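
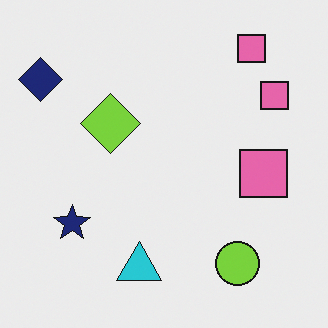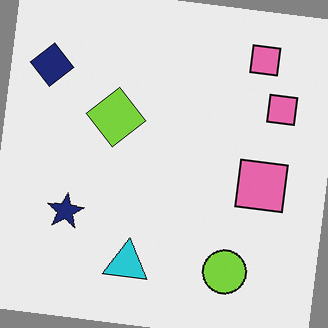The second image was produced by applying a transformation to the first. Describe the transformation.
It was rotated clockwise by a small amount.

Every shape is tilted by the same angle and the image corners show triangular fill wedges — a whole-image rotation by a non-right angle.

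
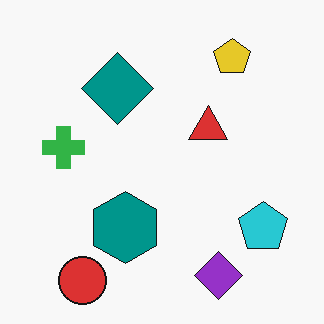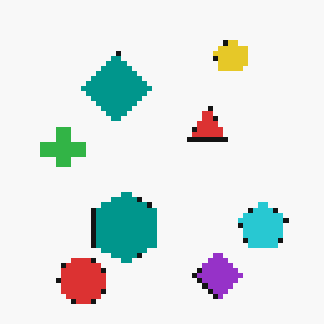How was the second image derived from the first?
The image was mildly pixelated.

Shapes are reduced to large square blocks; fine edges and outlines are lost — a downscale-then-upscale (mosaic) effect.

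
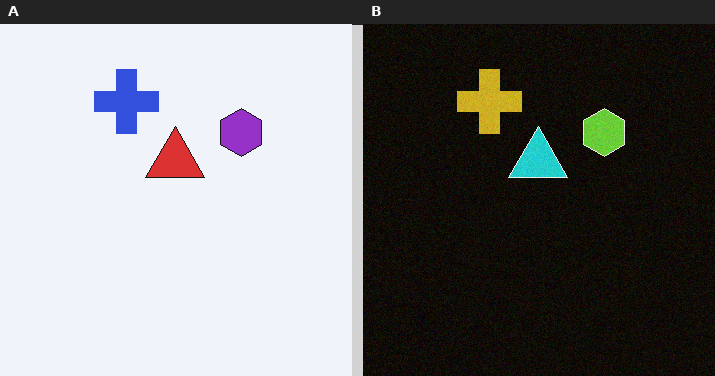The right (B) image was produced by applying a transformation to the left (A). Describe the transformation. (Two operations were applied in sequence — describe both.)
This is the original image color-inverted (negative), then degraded with a light layer of grain.

The light background has become dark and every shape's color is its complement — a photographic negative. Random speckle covers the whole image, including the flat background.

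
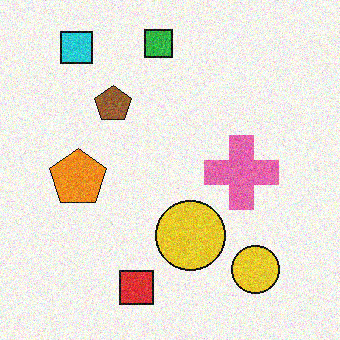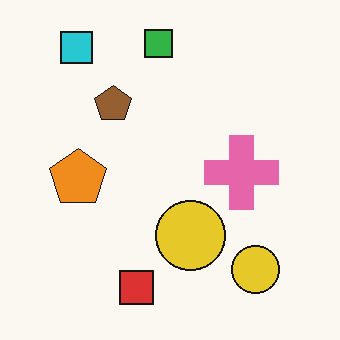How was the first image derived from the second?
The first image is the second degraded with moderate additive noise.

Random speckle covers the whole image, including the flat background.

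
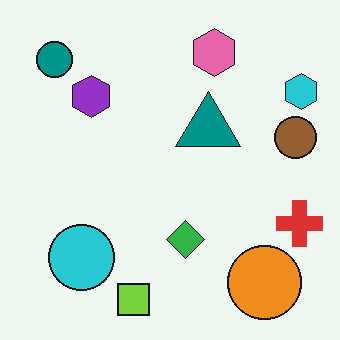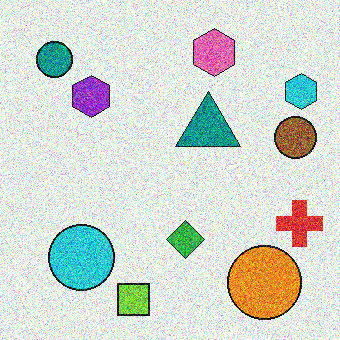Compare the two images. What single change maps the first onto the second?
The transformation is: degraded with strong gaussian noise.

Random speckle covers the whole image, including the flat background.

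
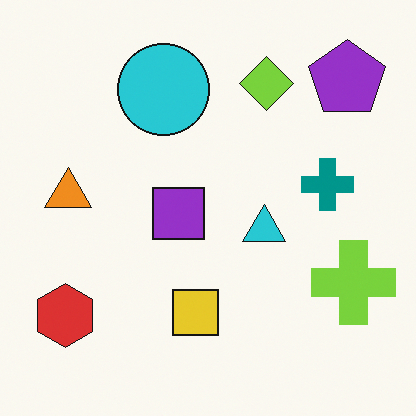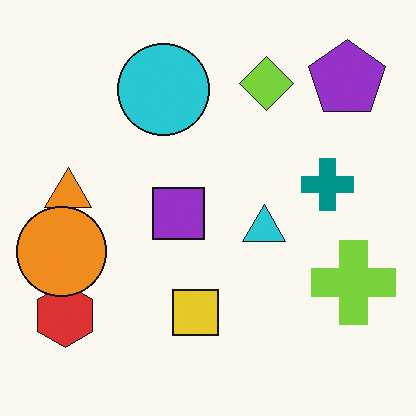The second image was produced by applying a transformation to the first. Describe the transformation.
Overlaid with an additional orange circle.

An orange circle appears in the second image that is absent from the first.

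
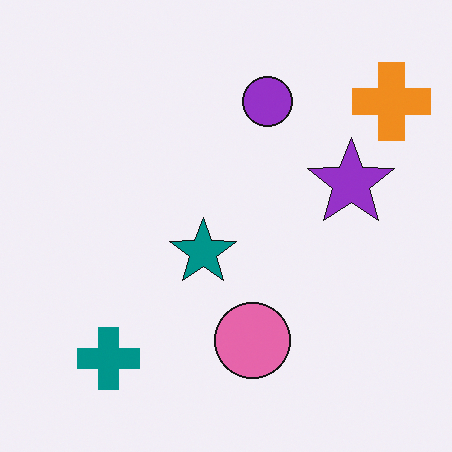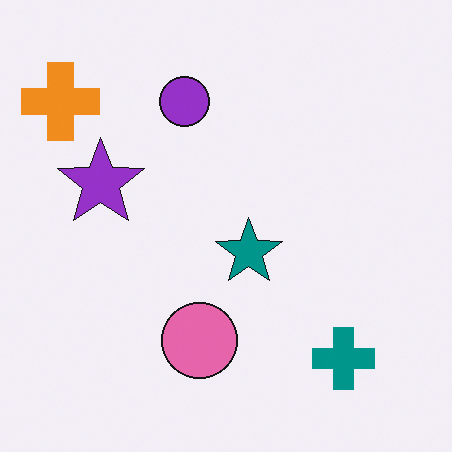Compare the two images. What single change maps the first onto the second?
Flipped horizontally (left ↔ right).

The orange cross is in the top-right of the first image and the top-left of the second — shapes on opposite sides of the vertical midline have swapped in a mirror flip.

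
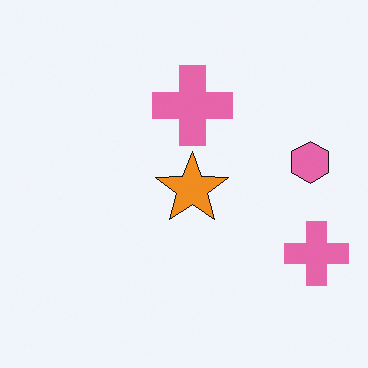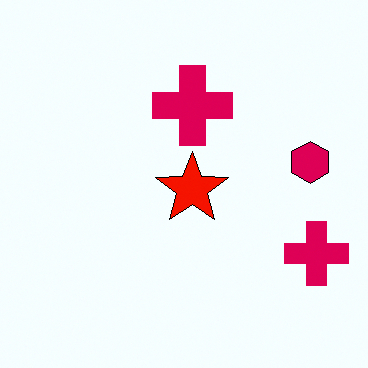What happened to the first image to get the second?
This is the original image boosted in contrast.

Tones are pushed away from mid-grey across the whole image — a global contrast change.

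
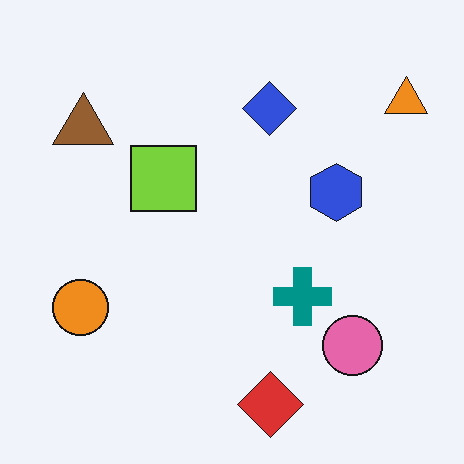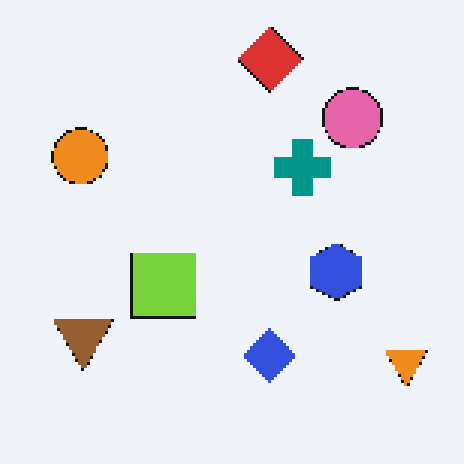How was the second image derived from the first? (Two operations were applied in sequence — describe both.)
It was flipped vertically (top ↔ bottom), then lightly pixelated (a mild mosaic effect).

The red diamond is in the bottom of the first image and the top of the second — shapes on opposite sides of the horizontal midline have swapped in a mirror flip. Shapes are reduced to large square blocks; fine edges and outlines are lost — a downscale-then-upscale (mosaic) effect.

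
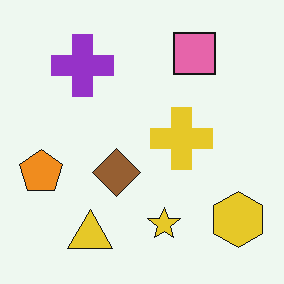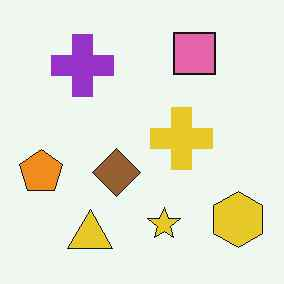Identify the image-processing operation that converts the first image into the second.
The transformation is: given moderate JPEG compression.

Blocky 8×8 compression artifacts appear around shape edges and the flat background shows ringing — characteristic JPEG degradation.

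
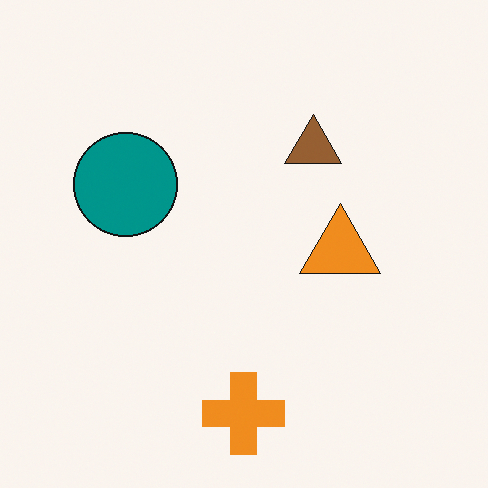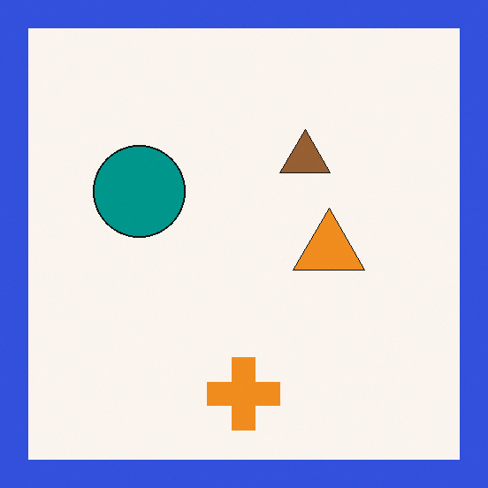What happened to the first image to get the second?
Framed with a blue border.

A solid blue frame runs around the edge of the second image, with the content slightly shrunk inside it.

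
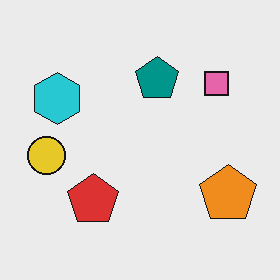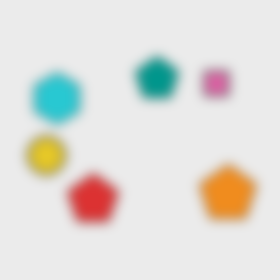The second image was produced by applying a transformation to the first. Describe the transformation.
The image was heavily blurred.

Shape edges and outlines are uniformly softened across the whole image.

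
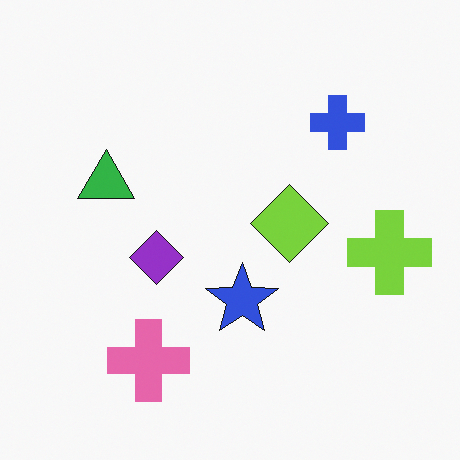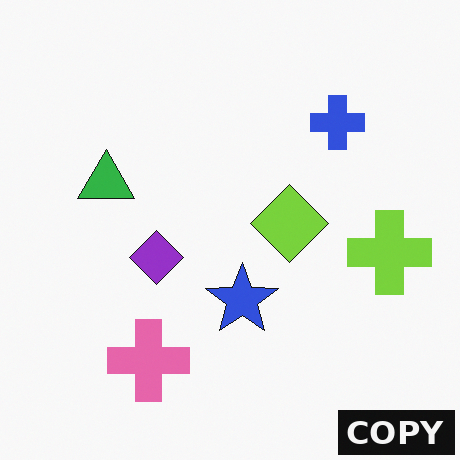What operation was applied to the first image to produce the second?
It was watermarked with the text "COPY" in the lower-right corner.

A dark label reading "COPY" appears in the lower-right corner.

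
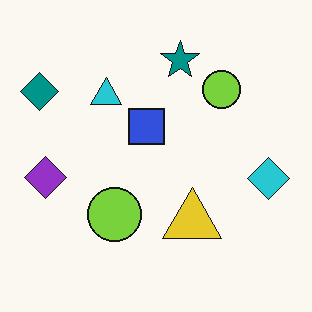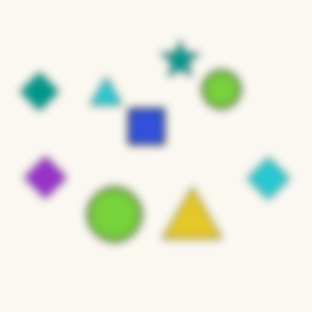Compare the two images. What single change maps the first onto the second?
The transformation is: noticeably gaussian-blurred.

Shape edges and outlines are uniformly softened across the whole image.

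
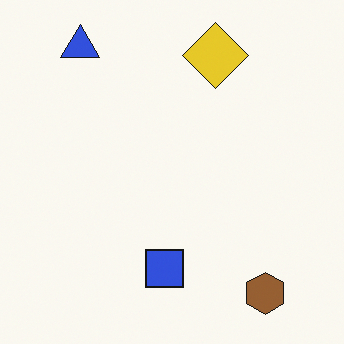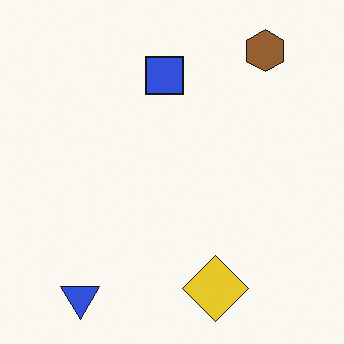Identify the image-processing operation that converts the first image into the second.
The transformation is: flipped vertically (top ↔ bottom).

The blue triangle is in the top-left of the first image and the bottom-left of the second — shapes on opposite sides of the horizontal midline have swapped in a mirror flip.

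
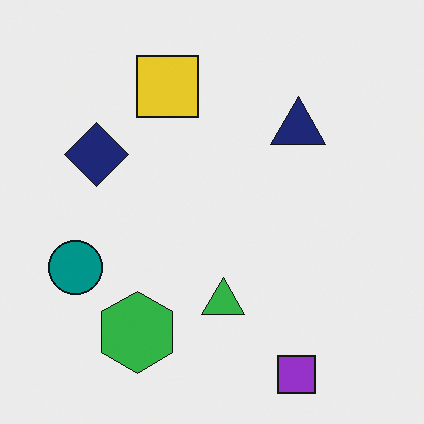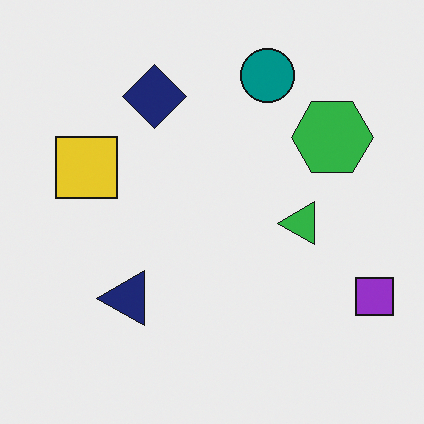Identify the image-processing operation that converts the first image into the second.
This is the original image transposed (reflected across the top-left ↔ bottom-right diagonal).

Shapes have swapped their row and column positions — what was in the top-right is now in the bottom-left — a diagonal reflection.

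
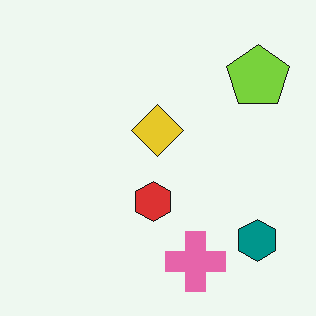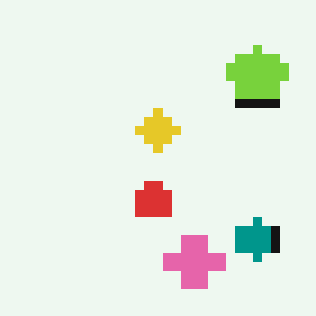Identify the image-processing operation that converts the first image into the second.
The image was heavily pixelated into large blocks.

Shapes are reduced to large square blocks; fine edges and outlines are lost — a downscale-then-upscale (mosaic) effect.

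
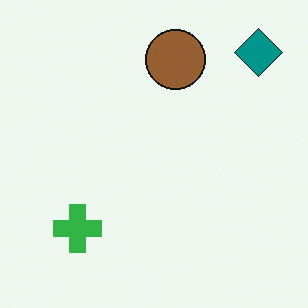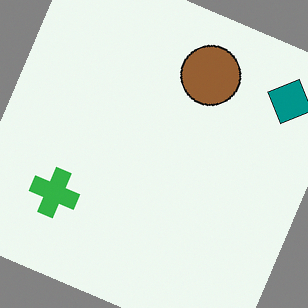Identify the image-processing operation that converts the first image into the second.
The image was rotated clockwise by a clearly visible amount.

Every shape is tilted by the same angle and the image corners show triangular fill wedges — a whole-image rotation by a non-right angle.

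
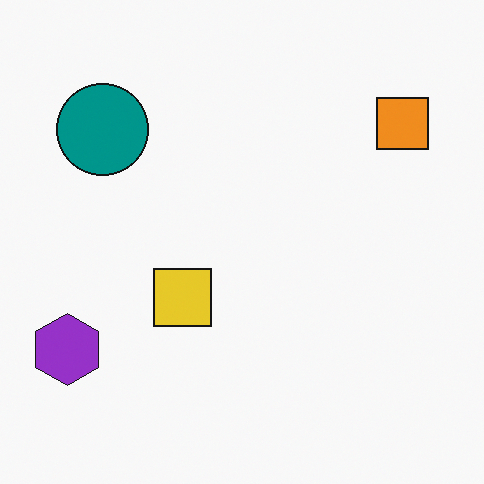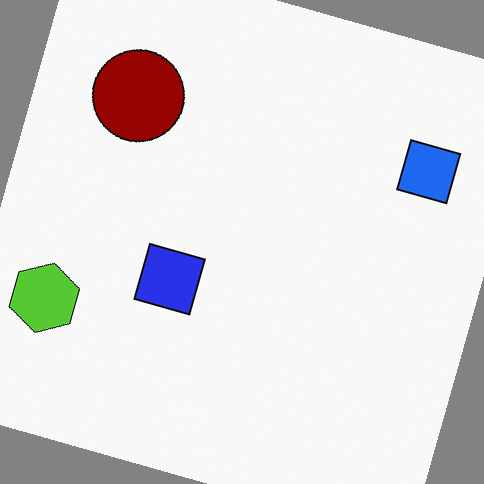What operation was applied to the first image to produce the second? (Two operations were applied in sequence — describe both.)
It was hue-shifted by a large amount, then rotated clockwise by a clearly visible amount.

Every shape's color has rotated by the same amount around the hue wheel — a uniform hue shift. Every shape is tilted by the same angle and the image corners show triangular fill wedges — a whole-image rotation by a non-right angle.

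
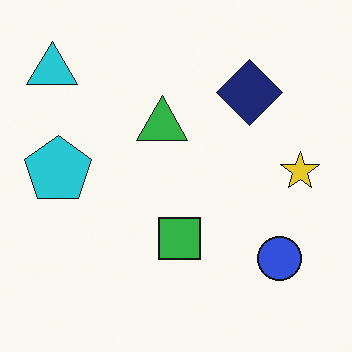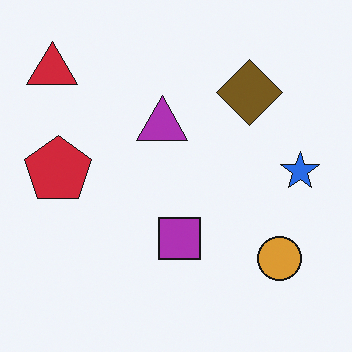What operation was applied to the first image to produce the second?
The transformation is: hue-shifted by a large amount.

Every shape's color has rotated by the same amount around the hue wheel — a uniform hue shift.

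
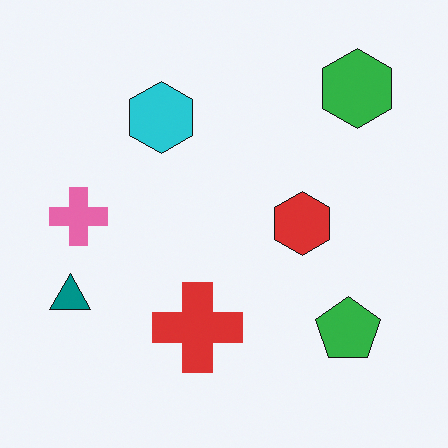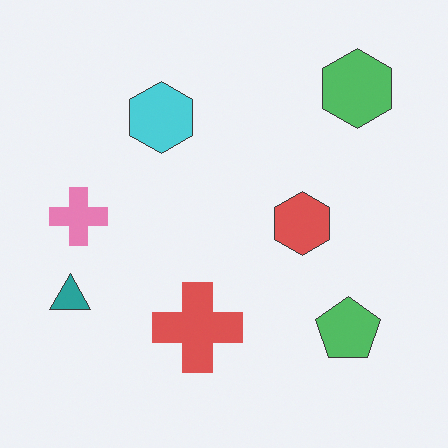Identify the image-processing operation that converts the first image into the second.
The transformation is: given slightly reduced contrast.

Tones are pushed toward mid-grey across the whole image — a global contrast change.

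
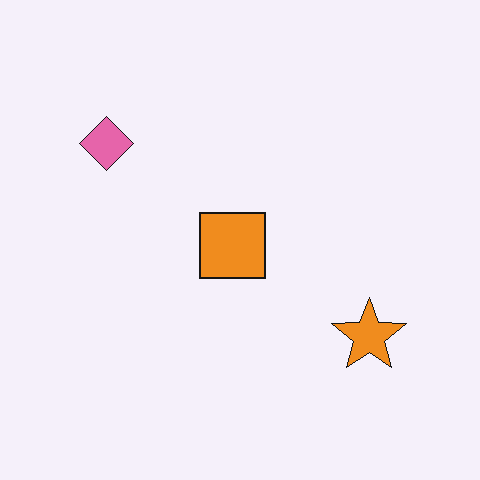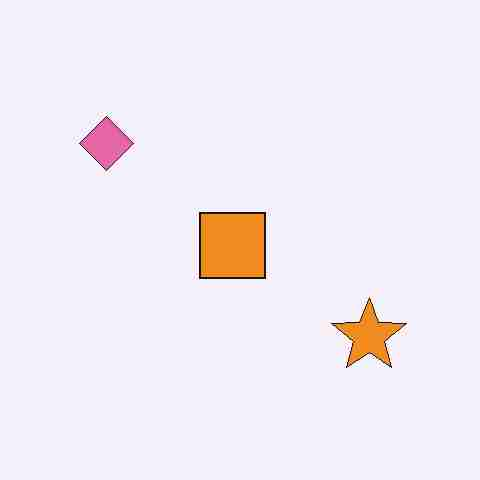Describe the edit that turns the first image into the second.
The second image is the first heavily JPEG-compressed with obvious blocking artifacts.

Blocky 8×8 compression artifacts appear around shape edges and the flat background shows ringing — characteristic JPEG degradation.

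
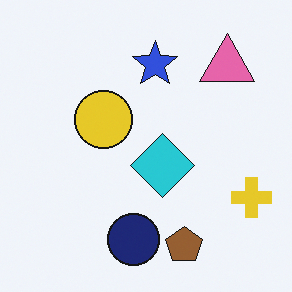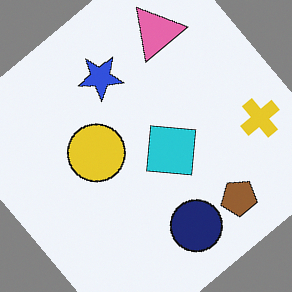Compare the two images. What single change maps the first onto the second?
The image was rotated counter-clockwise by a large amount — several tens of degrees.

Every shape is tilted by the same angle and the image corners show triangular fill wedges — a whole-image rotation by a non-right angle.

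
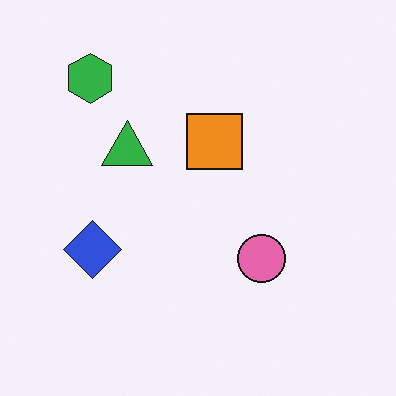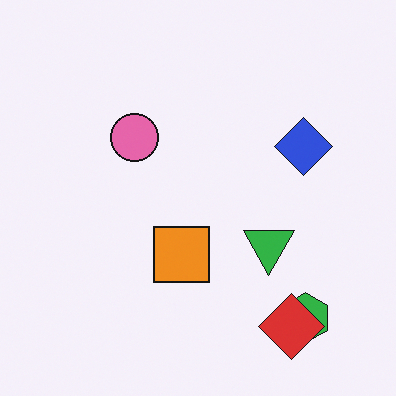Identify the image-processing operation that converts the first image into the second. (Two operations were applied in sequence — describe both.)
The transformation is: rotated 180°, then overlaid with an additional red diamond.

The green hexagon sits in the top-left of the first image and the bottom-right of the second — consistent with a whole-image 180° rotation. A red diamond appears in the second image that is absent from the first.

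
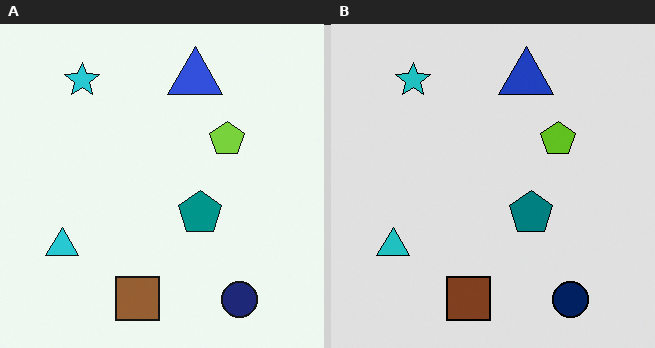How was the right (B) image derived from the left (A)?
Moderately posterized.

Each flat color has snapped to a coarser quantized level — most visibly, the near-white background has dropped to a flat grey.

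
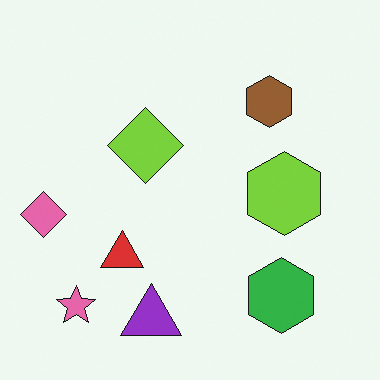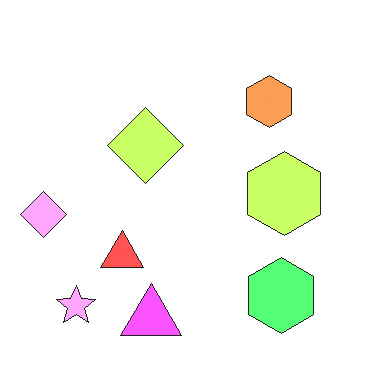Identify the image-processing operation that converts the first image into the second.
The transformation is: brightened a lot.

Every pixel — background and shapes alike — is uniformly brightened.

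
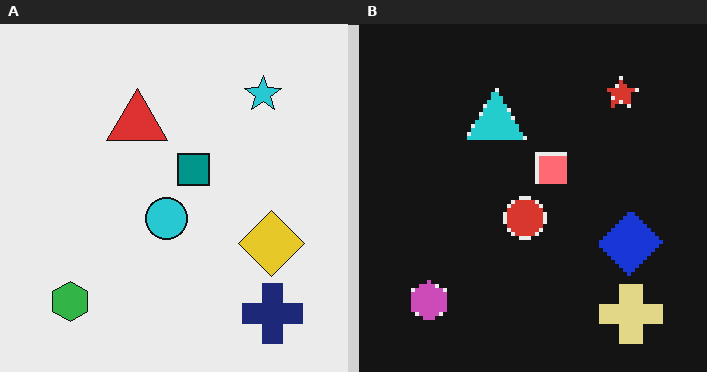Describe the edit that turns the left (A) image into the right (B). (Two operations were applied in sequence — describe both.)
This is the original image lightly pixelated (a mild mosaic effect), then color-inverted (negative).

Shapes are reduced to large square blocks; fine edges and outlines are lost — a downscale-then-upscale (mosaic) effect. The light background has become dark and every shape's color is its complement — a photographic negative.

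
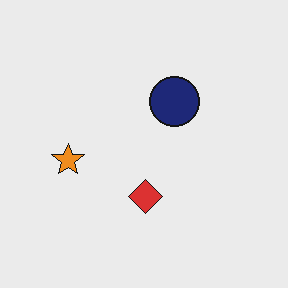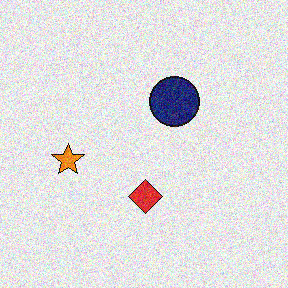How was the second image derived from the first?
The second image is the first degraded with visible gaussian noise.

Random speckle covers the whole image, including the flat background.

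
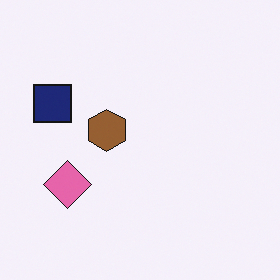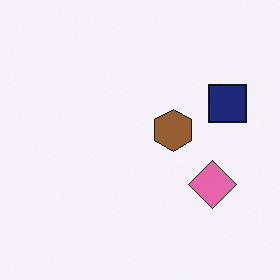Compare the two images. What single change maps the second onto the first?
Flipped horizontally (left ↔ right).

The navy square is in the right of the second image and the left of the first — shapes on opposite sides of the vertical midline have swapped in a mirror flip.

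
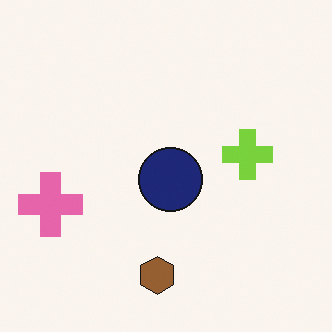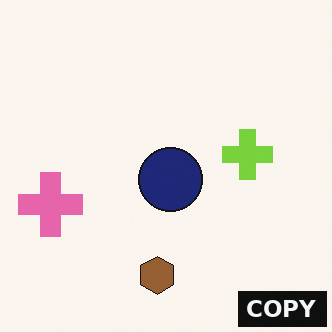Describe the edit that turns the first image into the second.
The image was watermarked with the text "COPY" in the lower-right corner.

A dark label reading "COPY" appears in the lower-right corner.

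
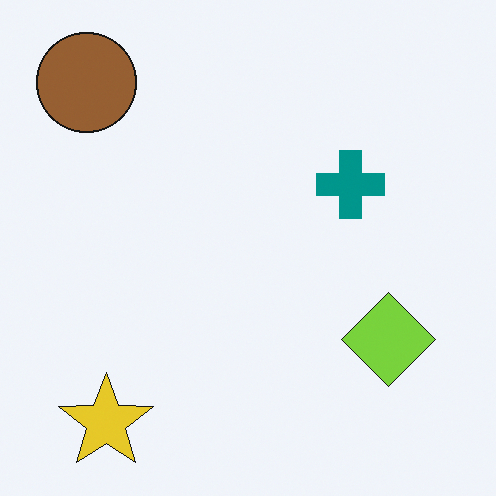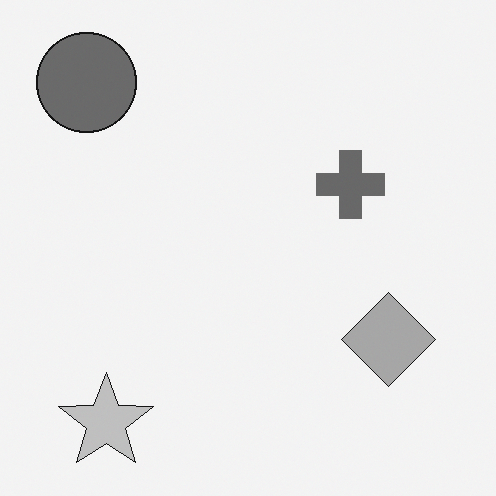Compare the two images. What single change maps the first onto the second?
This is the original image converted to grayscale.

All color is removed — every shape is now a shade of grey.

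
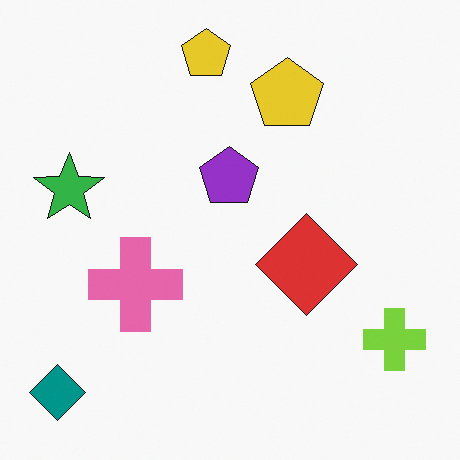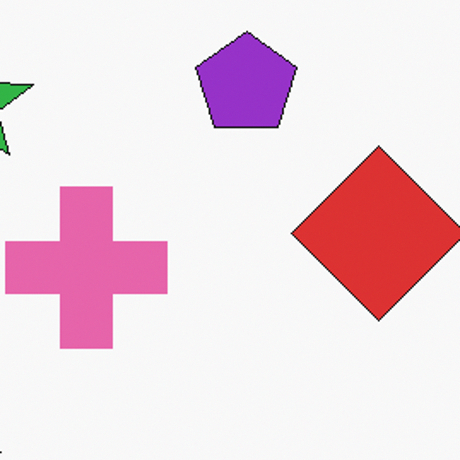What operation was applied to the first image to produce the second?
It was cropped tightly and scaled back up.

The visible shapes are larger and the field of view is narrower; shapes near the original edges may be partly or wholly outside the frame — a crop-and-rescale.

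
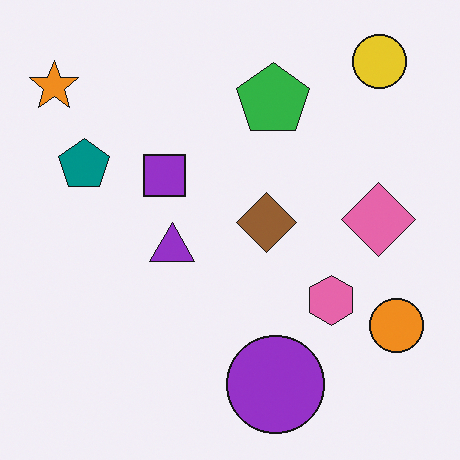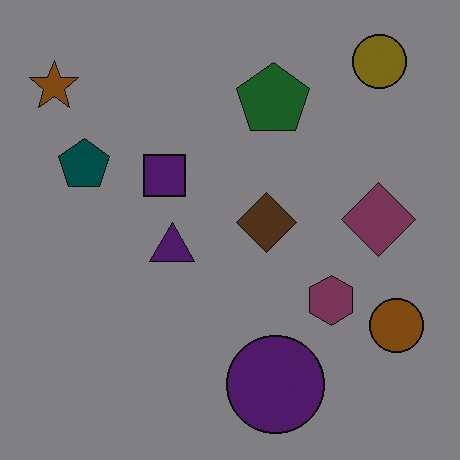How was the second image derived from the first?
The image was substantially darkened.

Every pixel — background and shapes alike — is uniformly darkened.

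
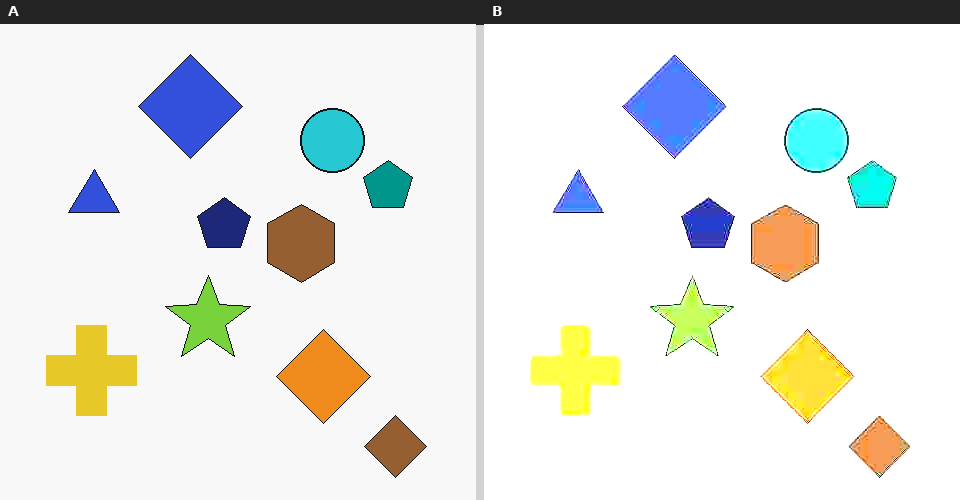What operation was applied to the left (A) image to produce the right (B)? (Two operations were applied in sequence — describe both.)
Degraded with heavy JPEG compression, then brightened a lot.

Blocky 8×8 compression artifacts appear around shape edges and the flat background shows ringing — characteristic JPEG degradation. Every pixel — background and shapes alike — is uniformly brightened.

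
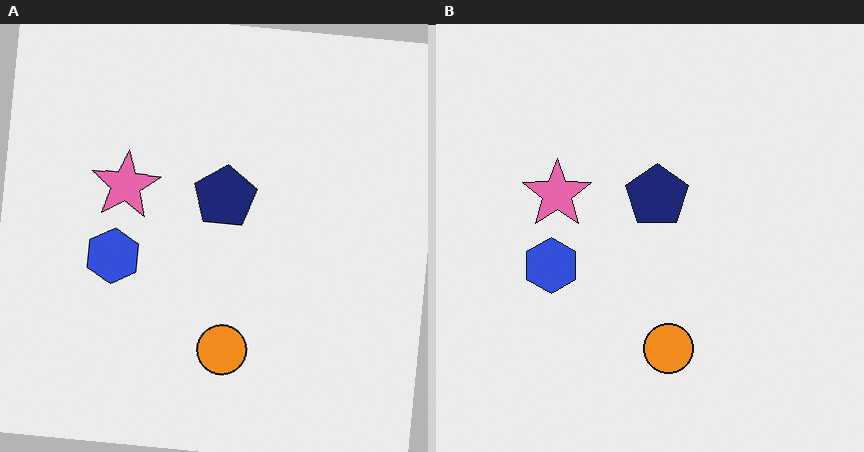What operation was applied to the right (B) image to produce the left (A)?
The left (A) image is the right (B) rotated clockwise by a slight angle.

Every shape is tilted by the same angle and the image corners show triangular fill wedges — a whole-image rotation by a non-right angle.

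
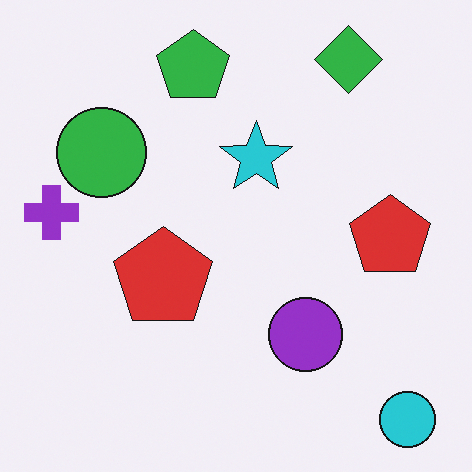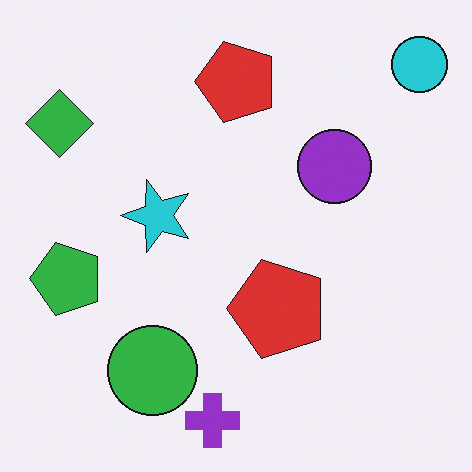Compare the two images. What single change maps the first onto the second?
The transformation is: rotated 90° counter-clockwise.

The cyan circle sits in the bottom-right of the first image and the top-right of the second — consistent with a whole-image 90° counter-clockwise rotation.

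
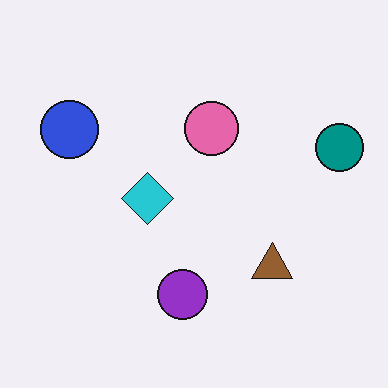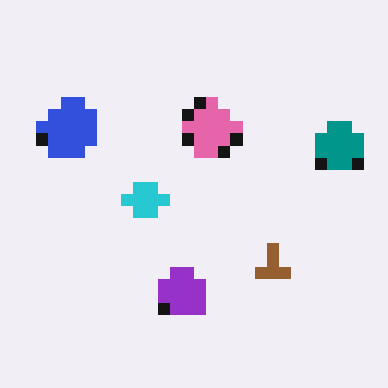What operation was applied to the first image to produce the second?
The transformation is: heavily pixelated into large blocks.

Shapes are reduced to large square blocks; fine edges and outlines are lost — a downscale-then-upscale (mosaic) effect.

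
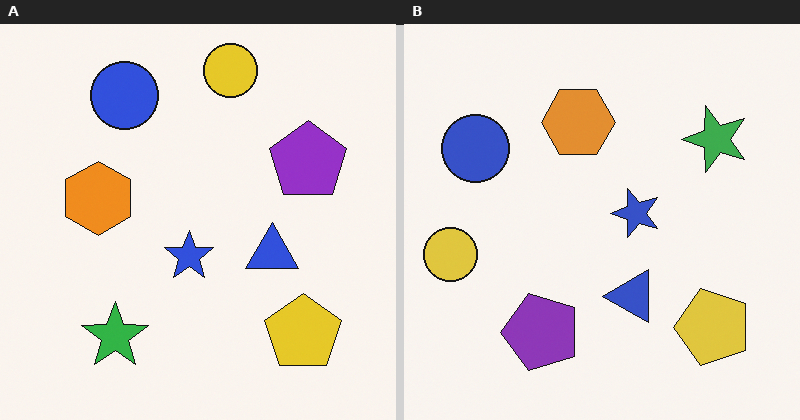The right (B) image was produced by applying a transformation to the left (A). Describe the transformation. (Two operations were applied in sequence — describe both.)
This is the original image slightly desaturated, then transposed (reflected across the top-left ↔ bottom-right diagonal).

All colors are more muted and greyish — a global saturation change. Shapes have swapped their row and column positions — what was in the top-right is now in the bottom-left — a diagonal reflection.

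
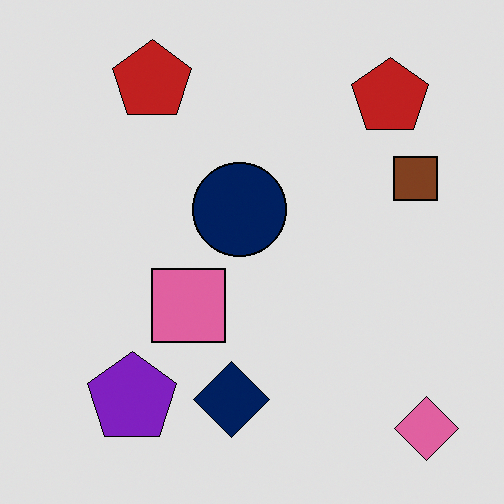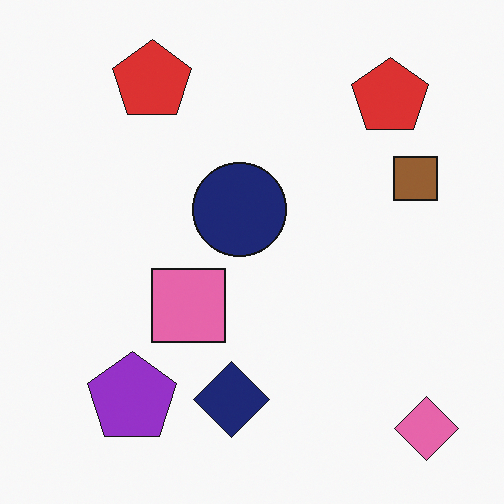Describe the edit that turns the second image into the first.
The first image is the second moderately posterized.

Each flat color has snapped to a coarser quantized level — most visibly, the near-white background has dropped to a flat grey.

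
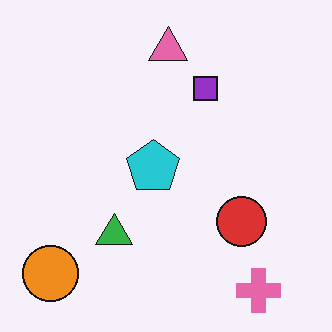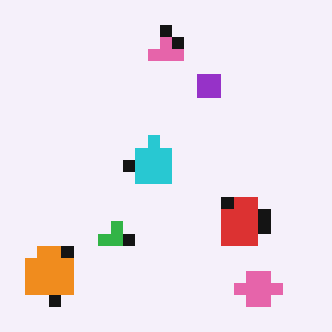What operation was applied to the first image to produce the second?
Coarsely pixelated.

Shapes are reduced to large square blocks; fine edges and outlines are lost — a downscale-then-upscale (mosaic) effect.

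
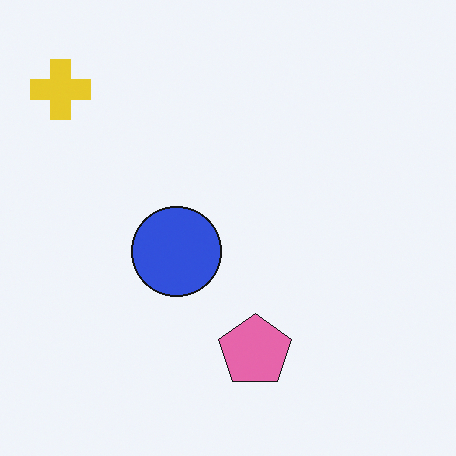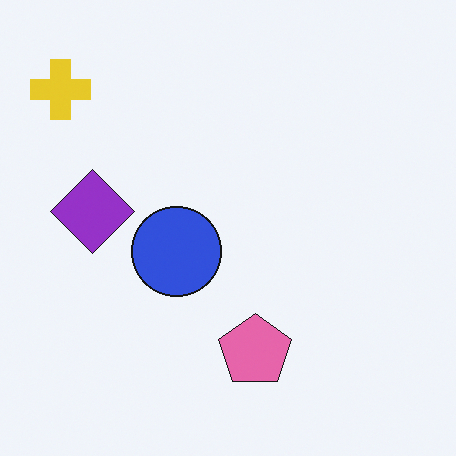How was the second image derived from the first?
The image was overlaid with an additional purple diamond.

A purple diamond appears in the second image that is absent from the first.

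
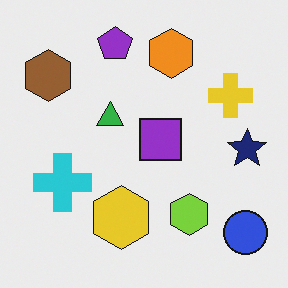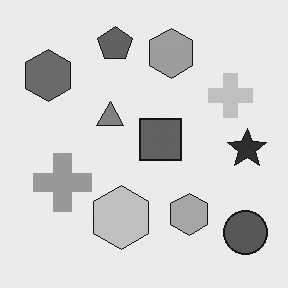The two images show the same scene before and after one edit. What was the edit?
The image was converted to grayscale.

All color is removed — every shape is now a shade of grey.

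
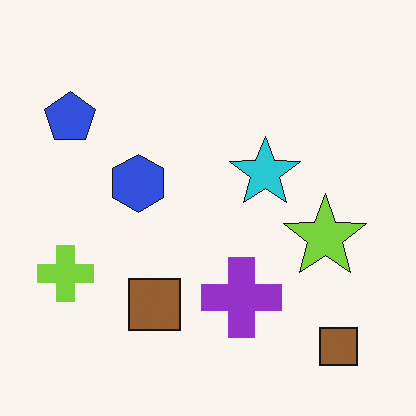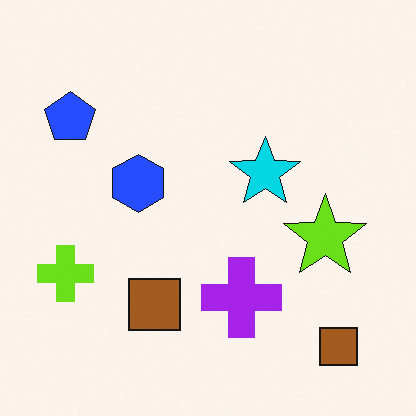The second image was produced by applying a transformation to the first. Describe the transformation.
This is the original image slightly oversaturated.

All colors are more vivid — a global saturation change.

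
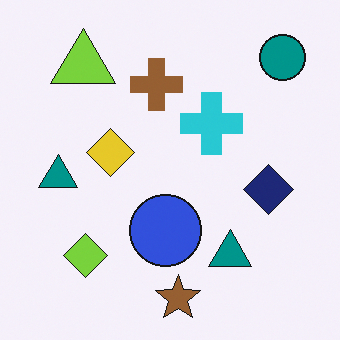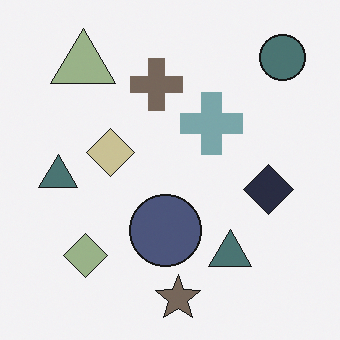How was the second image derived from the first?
The second image is the first made much more muted (saturation change).

All colors are more muted and greyish — a global saturation change.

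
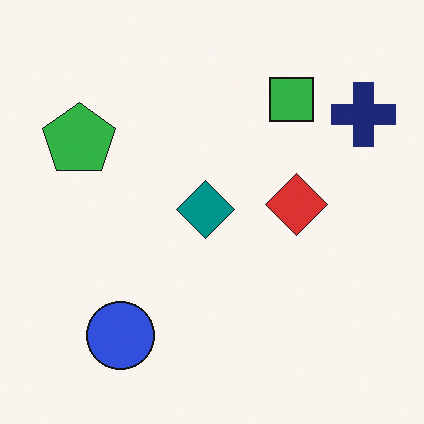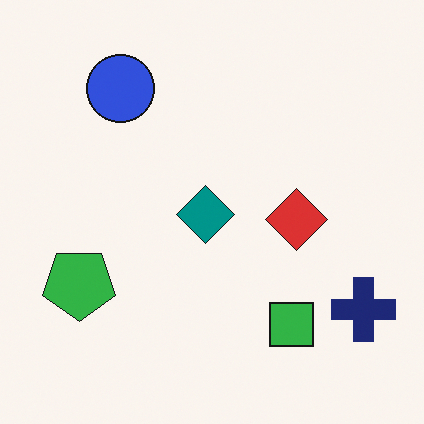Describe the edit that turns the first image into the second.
This is the original image flipped vertically (top ↔ bottom).

The blue circle is in the bottom-left of the first image and the top-left of the second — shapes on opposite sides of the horizontal midline have swapped in a mirror flip.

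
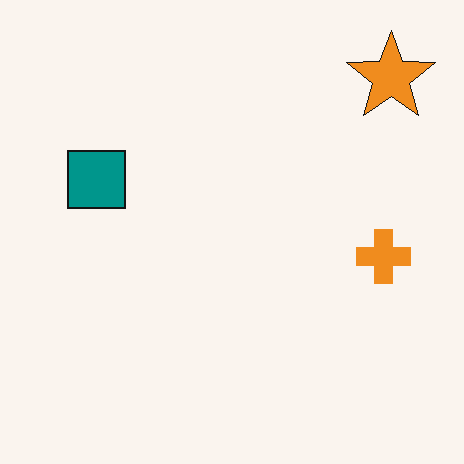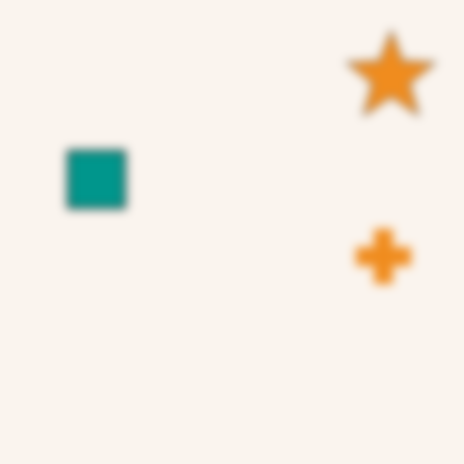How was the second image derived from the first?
Noticeably gaussian-blurred.

Shape edges and outlines are uniformly softened across the whole image.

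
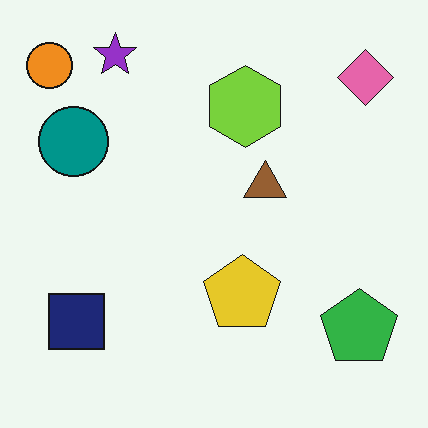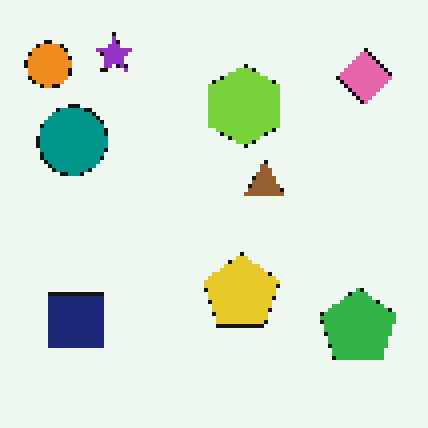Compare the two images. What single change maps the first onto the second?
The image was mildly pixelated.

Shapes are reduced to large square blocks; fine edges and outlines are lost — a downscale-then-upscale (mosaic) effect.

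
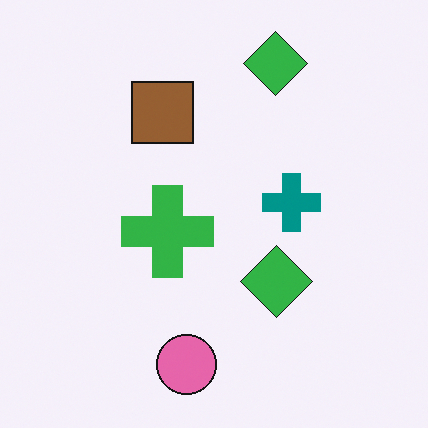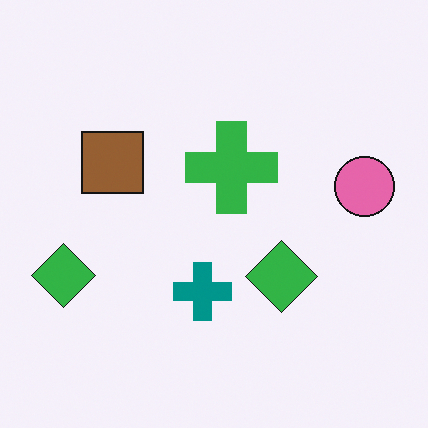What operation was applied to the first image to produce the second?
Transposed (reflected across the top-left ↔ bottom-right diagonal).

Shapes have swapped their row and column positions — what was in the top-right is now in the bottom-left — a diagonal reflection.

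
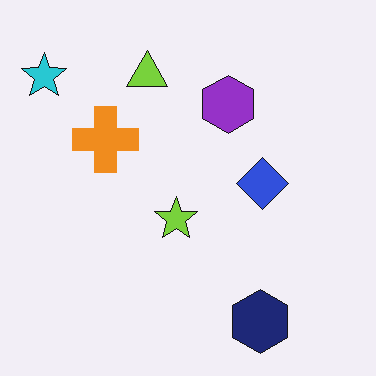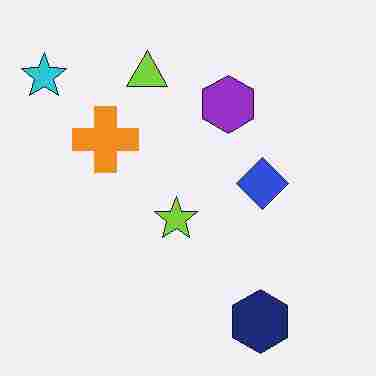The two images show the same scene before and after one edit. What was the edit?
The image was heavily JPEG-compressed with obvious blocking artifacts.

Blocky 8×8 compression artifacts appear around shape edges and the flat background shows ringing — characteristic JPEG degradation.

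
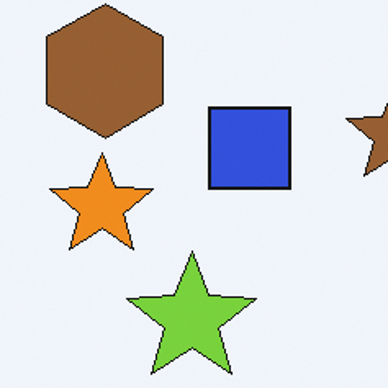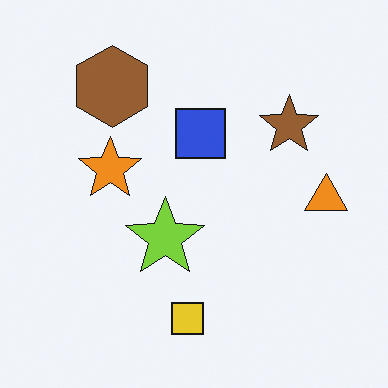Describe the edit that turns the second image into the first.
The image was cropped tightly and scaled back up.

The visible shapes are larger and the field of view is narrower; shapes near the original edges may be partly or wholly outside the frame — a crop-and-rescale.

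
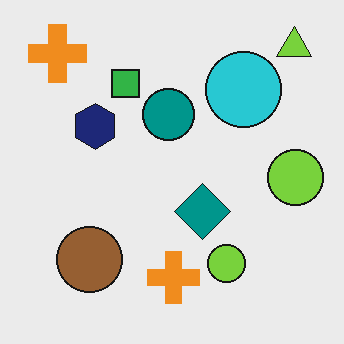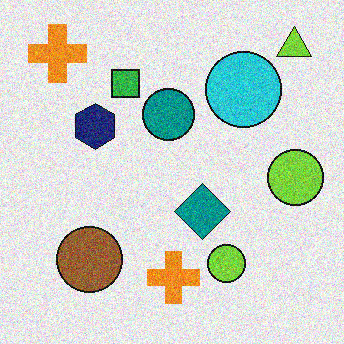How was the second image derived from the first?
The second image is the first degraded with moderate additive noise.

Random speckle covers the whole image, including the flat background.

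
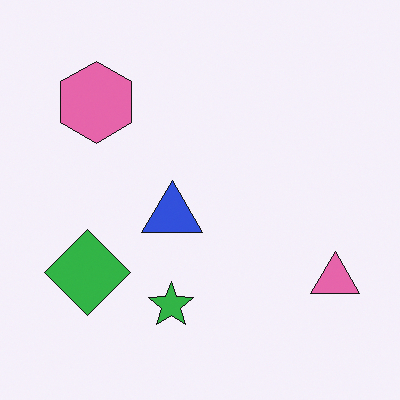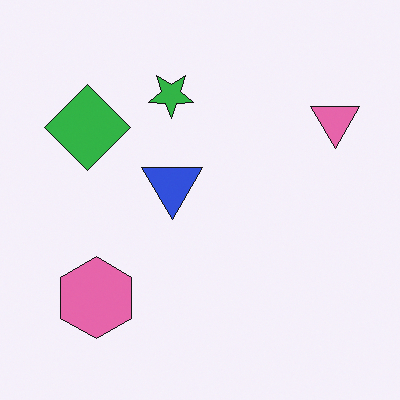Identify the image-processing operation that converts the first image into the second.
The image was flipped vertically (top ↔ bottom).

The green star is in the bottom of the first image and the top of the second — shapes on opposite sides of the horizontal midline have swapped in a mirror flip.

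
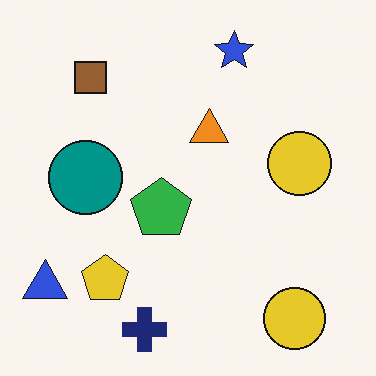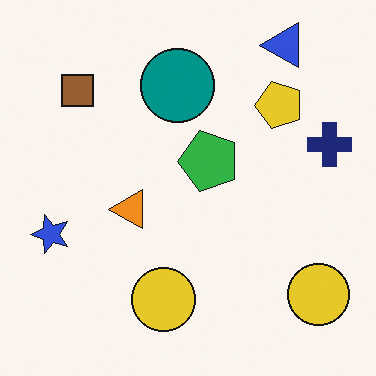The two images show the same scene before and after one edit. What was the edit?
This is the original image transposed (reflected across the top-left ↔ bottom-right diagonal).

Shapes have swapped their row and column positions — what was in the top-right is now in the bottom-left — a diagonal reflection.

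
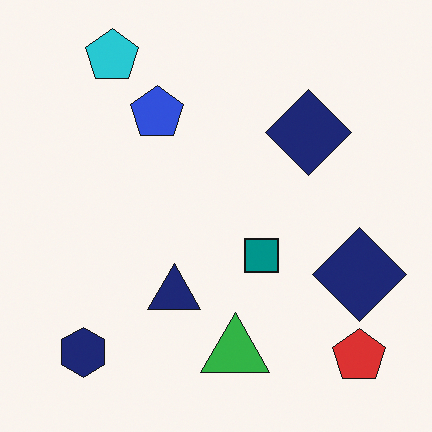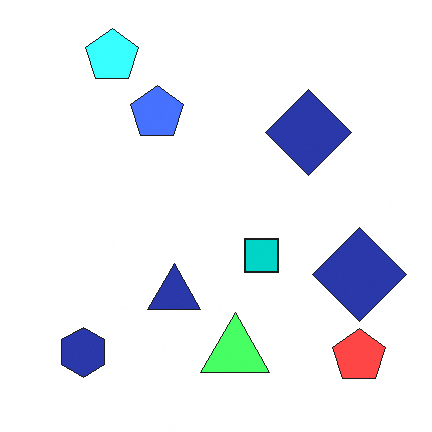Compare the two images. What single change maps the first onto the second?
It was substantially brightened.

Every pixel — background and shapes alike — is uniformly brightened.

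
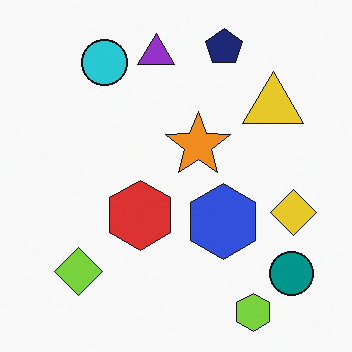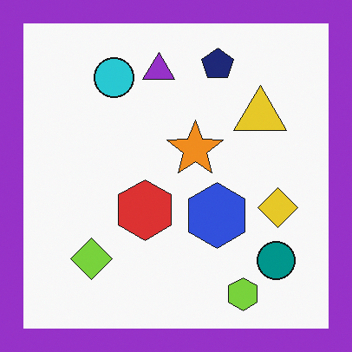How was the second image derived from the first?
The second image is the first framed with a purple border.

A solid purple frame runs around the edge of the second image, with the content slightly shrunk inside it.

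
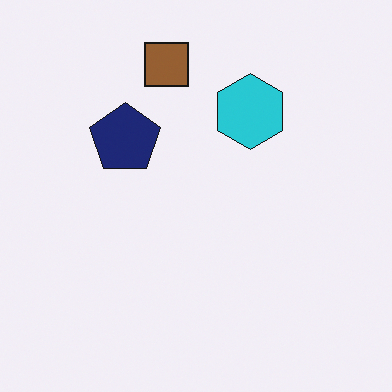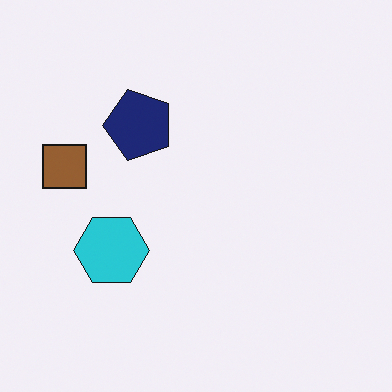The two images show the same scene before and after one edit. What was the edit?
The image was transposed (reflected across the top-left ↔ bottom-right diagonal).

Shapes have swapped their row and column positions — what was in the top-right is now in the bottom-left — a diagonal reflection.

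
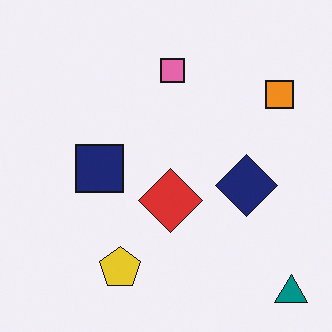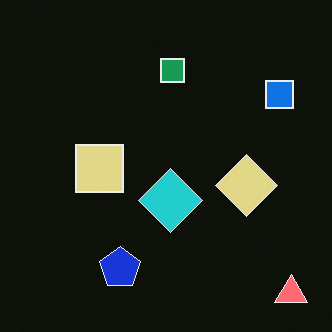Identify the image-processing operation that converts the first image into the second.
It was color-inverted (negative).

The light background has become dark and every shape's color is its complement — a photographic negative.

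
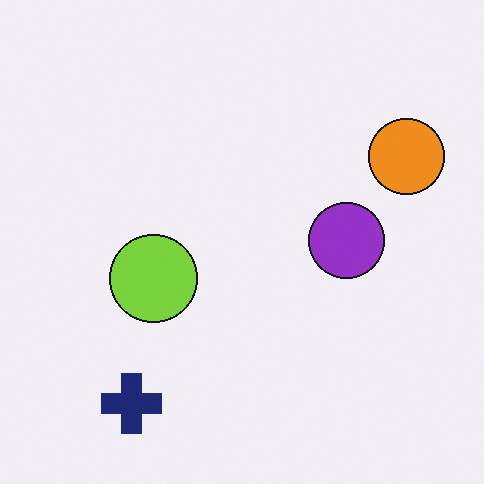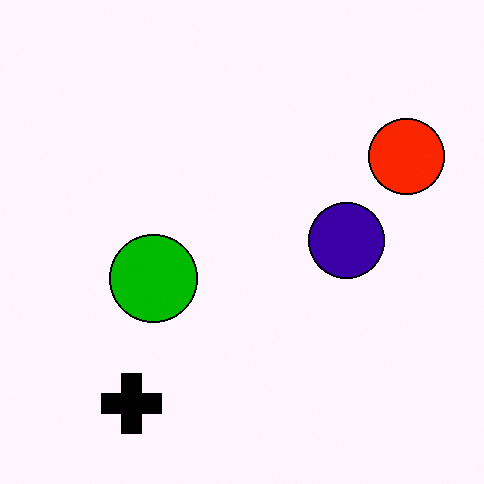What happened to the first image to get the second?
The second image is the first given much higher contrast.

Tones are pushed away from mid-grey across the whole image — a global contrast change.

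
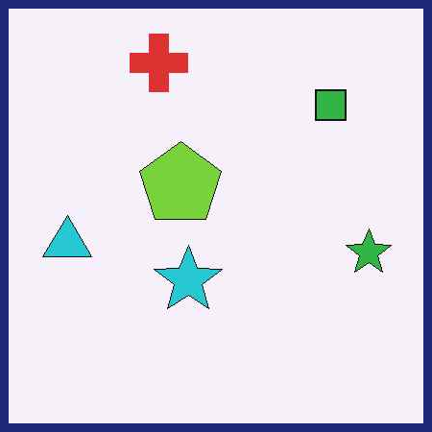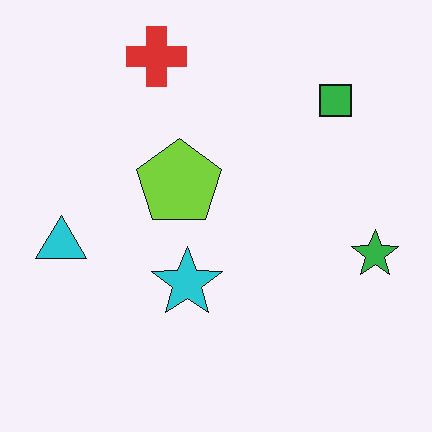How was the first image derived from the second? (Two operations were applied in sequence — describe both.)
The transformation is: given moderate JPEG compression, then framed with a navy border.

Blocky 8×8 compression artifacts appear around shape edges and the flat background shows ringing — characteristic JPEG degradation. A solid navy frame runs around the edge of the first image, with the content slightly shrunk inside it.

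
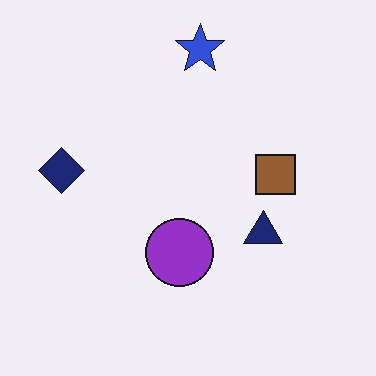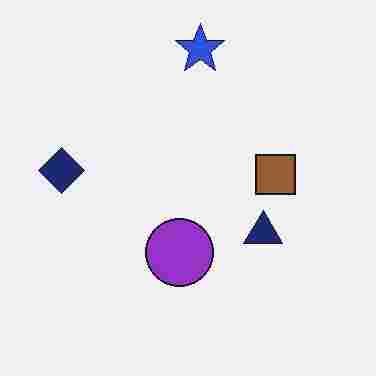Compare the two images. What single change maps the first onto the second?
This is the original image heavily JPEG-compressed with obvious blocking artifacts.

Blocky 8×8 compression artifacts appear around shape edges and the flat background shows ringing — characteristic JPEG degradation.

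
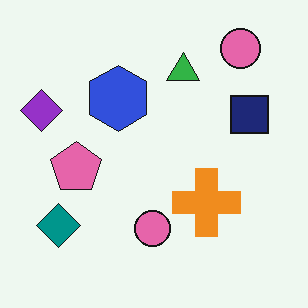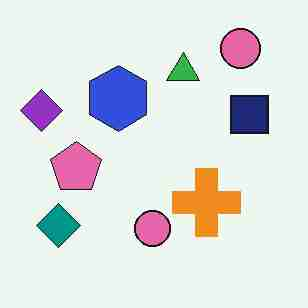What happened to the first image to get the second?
The image was heavily JPEG-compressed with obvious blocking artifacts.

Blocky 8×8 compression artifacts appear around shape edges and the flat background shows ringing — characteristic JPEG degradation.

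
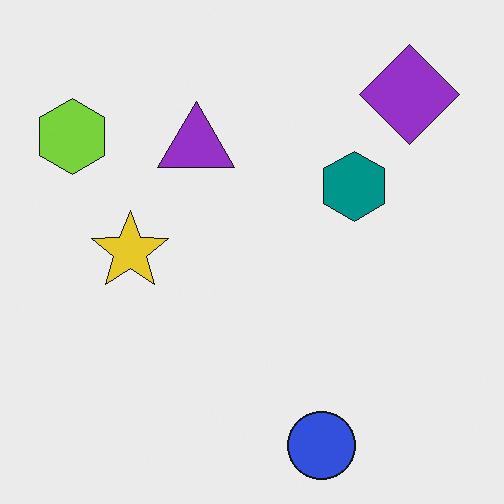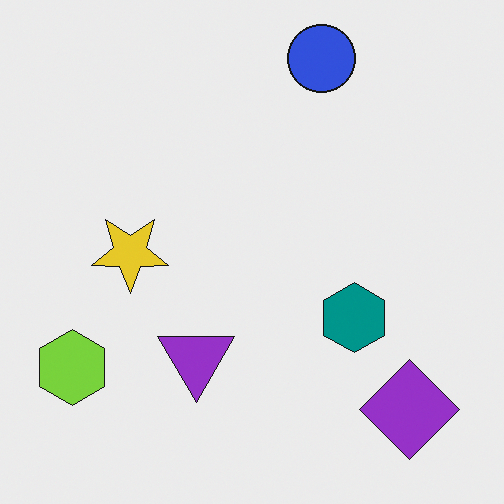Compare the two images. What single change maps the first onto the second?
The second image is the first flipped vertically (top ↔ bottom).

The blue circle is in the bottom of the first image and the top of the second — shapes on opposite sides of the horizontal midline have swapped in a mirror flip.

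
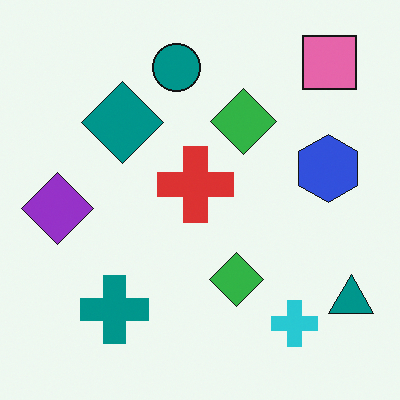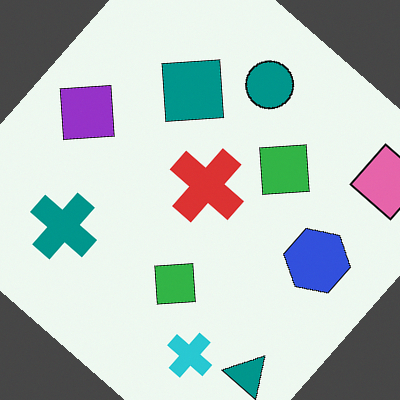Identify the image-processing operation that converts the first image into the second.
The transformation is: rotated clockwise by a large amount — several tens of degrees.

Every shape is tilted by the same angle and the image corners show triangular fill wedges — a whole-image rotation by a non-right angle.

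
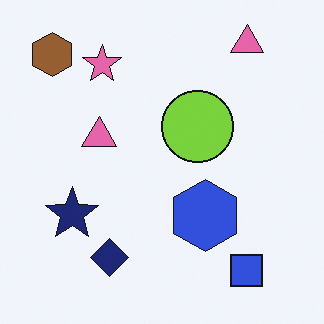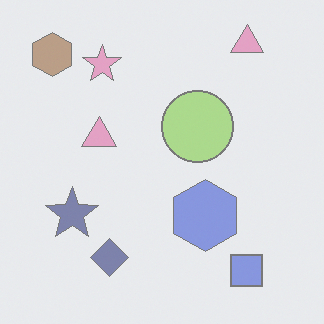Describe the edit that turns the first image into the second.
The image was washed out (contrast reduced).

Tones are pushed toward mid-grey across the whole image — a global contrast change.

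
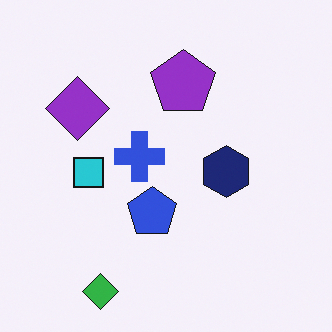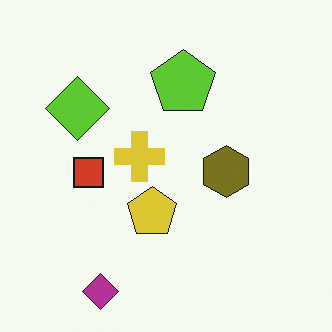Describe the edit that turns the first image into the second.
Hue-shifted by a large amount.

Every shape's color has rotated by the same amount around the hue wheel — a uniform hue shift.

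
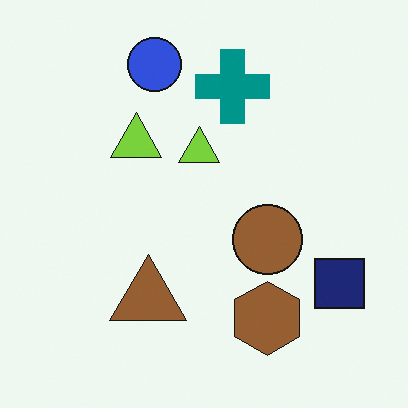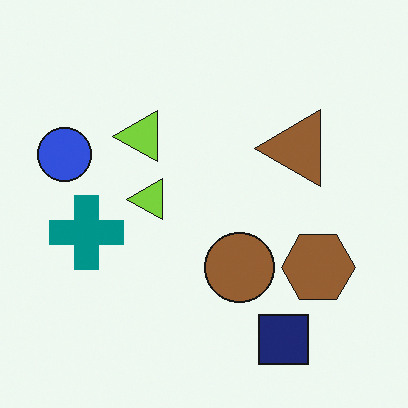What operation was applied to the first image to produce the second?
It was transposed (reflected across the top-left ↔ bottom-right diagonal).

Shapes have swapped their row and column positions — what was in the top-right is now in the bottom-left — a diagonal reflection.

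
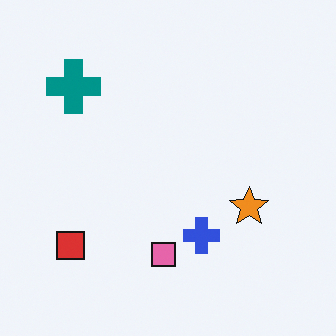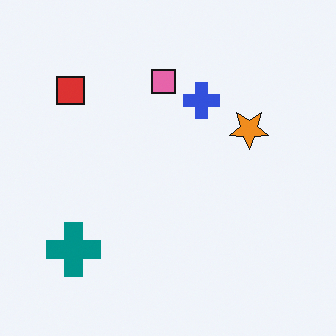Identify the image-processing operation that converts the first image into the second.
It was flipped vertically (top ↔ bottom).

The pink square is in the bottom of the first image and the top of the second — shapes on opposite sides of the horizontal midline have swapped in a mirror flip.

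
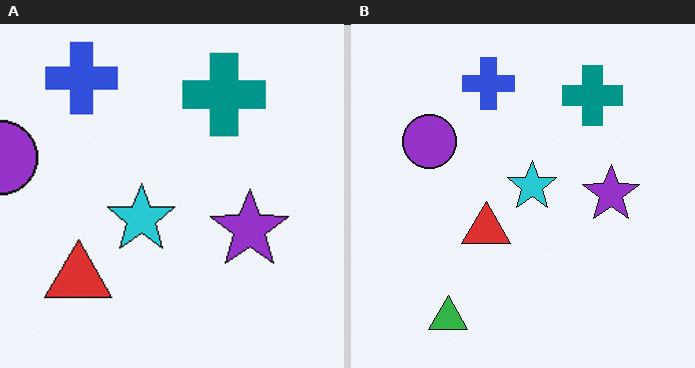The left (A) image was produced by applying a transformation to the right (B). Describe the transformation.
The image was cropped slightly and scaled back up.

The visible shapes are larger and the field of view is narrower; shapes near the original edges may be partly or wholly outside the frame — a crop-and-rescale.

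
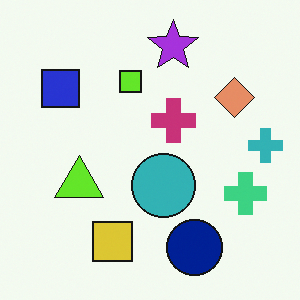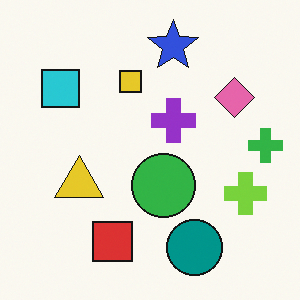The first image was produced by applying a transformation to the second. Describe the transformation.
This is the original image hue-shifted by a small amount.

Every shape's color has rotated by the same amount around the hue wheel — a uniform hue shift.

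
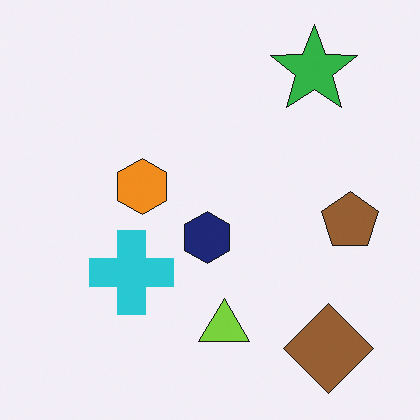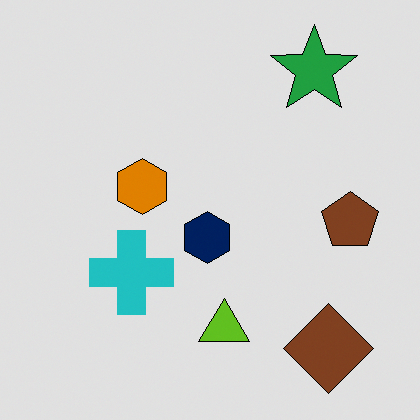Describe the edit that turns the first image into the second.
The image was moderately posterized.

Each flat color has snapped to a coarser quantized level — most visibly, the near-white background has dropped to a flat grey.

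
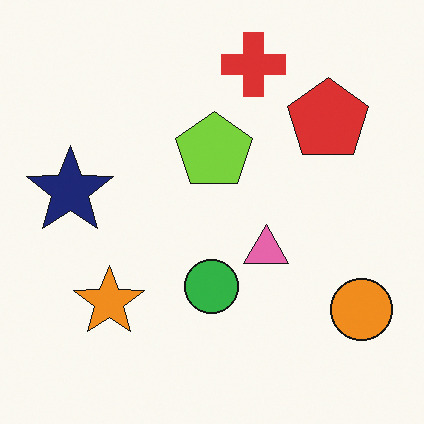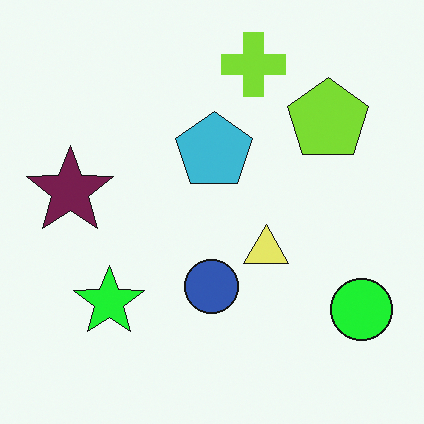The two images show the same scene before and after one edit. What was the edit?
It was hue-shifted through roughly a third of the color wheel.

Every shape's color has rotated by the same amount around the hue wheel — a uniform hue shift.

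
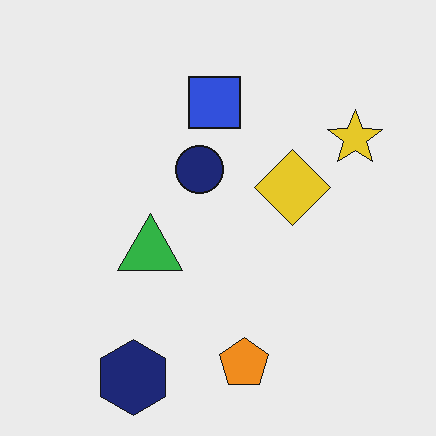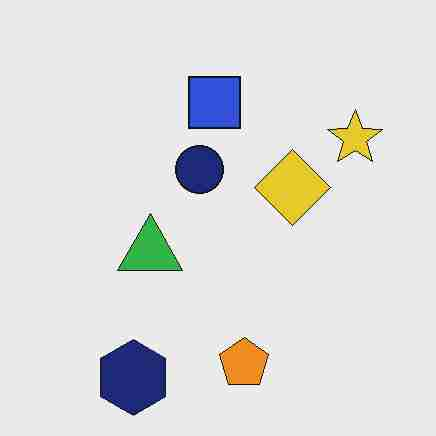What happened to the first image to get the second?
The image was degraded with heavy JPEG compression.

Blocky 8×8 compression artifacts appear around shape edges and the flat background shows ringing — characteristic JPEG degradation.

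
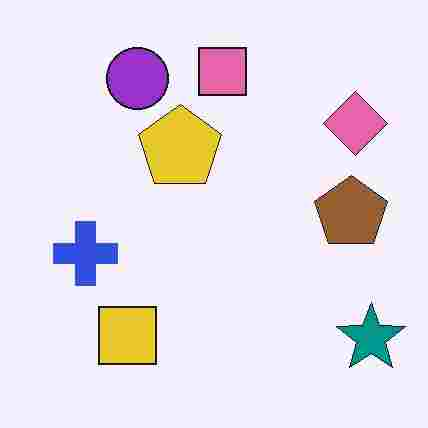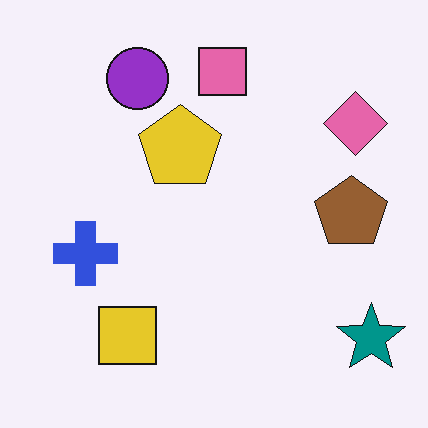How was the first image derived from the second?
It was degraded with heavy JPEG compression.

Blocky 8×8 compression artifacts appear around shape edges and the flat background shows ringing — characteristic JPEG degradation.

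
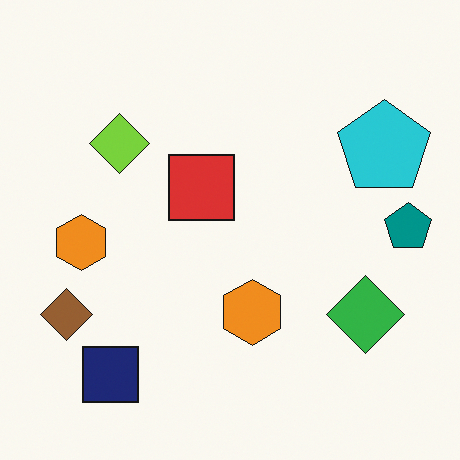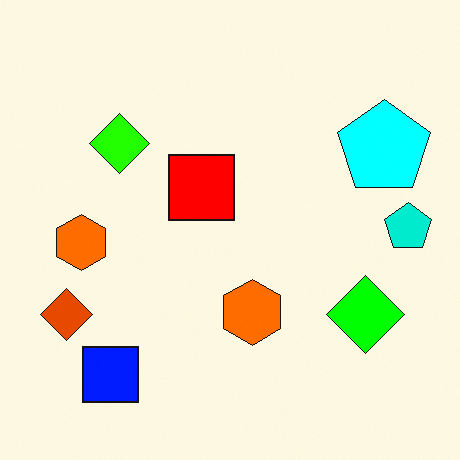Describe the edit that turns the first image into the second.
It was heavily oversaturated.

All colors are more vivid — a global saturation change.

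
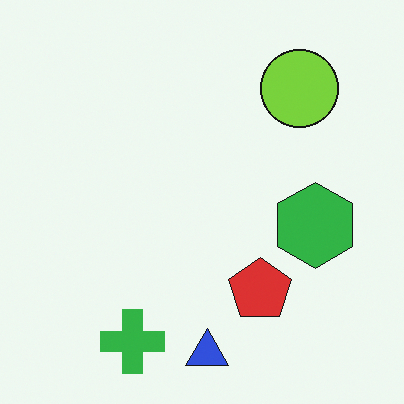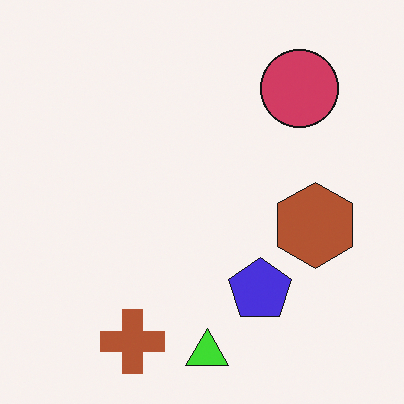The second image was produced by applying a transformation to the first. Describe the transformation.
The transformation is: hue-shifted by a large amount.

Every shape's color has rotated by the same amount around the hue wheel — a uniform hue shift.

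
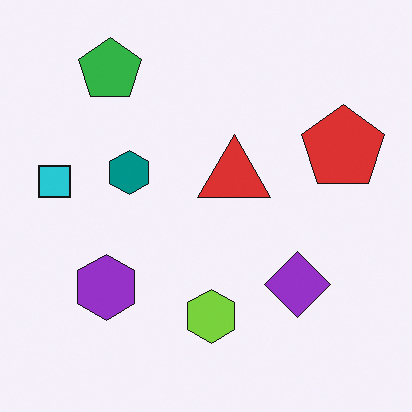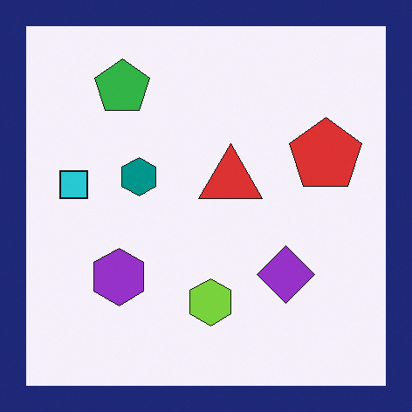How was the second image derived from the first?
It was framed with a navy border.

A solid navy frame runs around the edge of the second image, with the content slightly shrunk inside it.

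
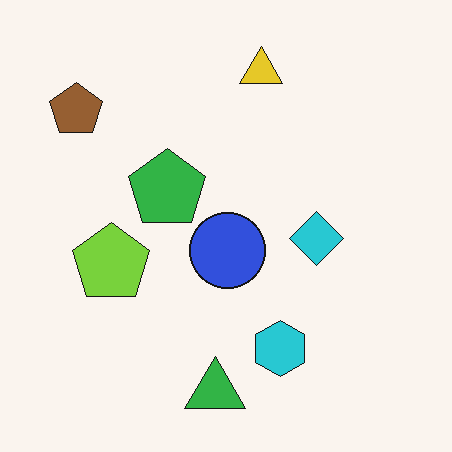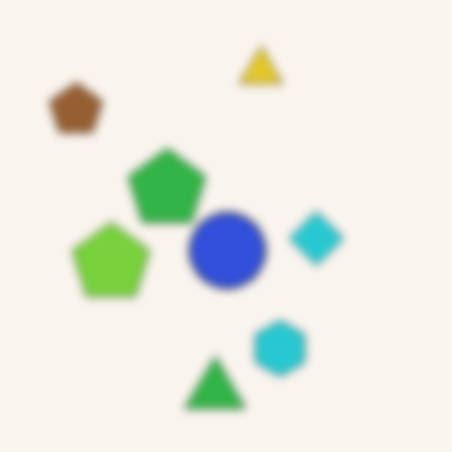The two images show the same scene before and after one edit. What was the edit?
The transformation is: moderately blurred.

Shape edges and outlines are uniformly softened across the whole image.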